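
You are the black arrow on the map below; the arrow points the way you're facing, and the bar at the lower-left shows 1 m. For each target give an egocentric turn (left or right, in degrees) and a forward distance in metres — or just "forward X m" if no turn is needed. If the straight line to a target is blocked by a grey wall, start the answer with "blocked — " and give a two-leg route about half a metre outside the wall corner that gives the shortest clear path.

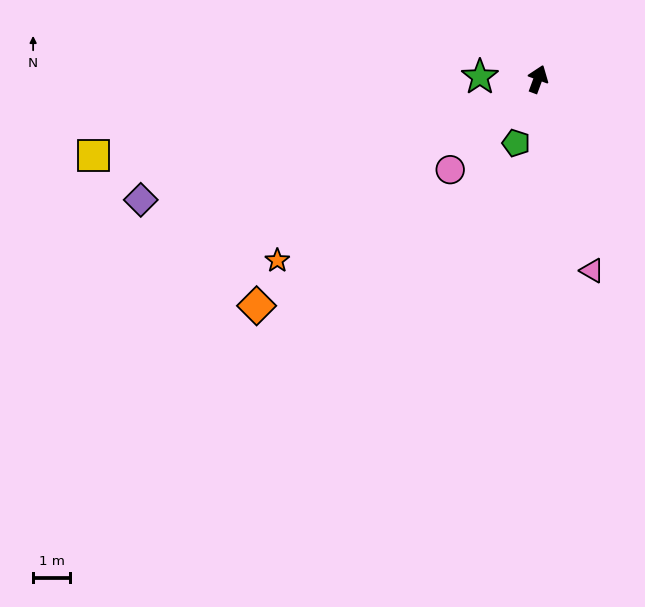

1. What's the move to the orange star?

turn left 145°, forward 8.5 m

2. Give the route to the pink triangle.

turn right 144°, forward 5.3 m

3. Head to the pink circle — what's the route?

turn left 156°, forward 3.4 m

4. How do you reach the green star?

turn left 108°, forward 1.6 m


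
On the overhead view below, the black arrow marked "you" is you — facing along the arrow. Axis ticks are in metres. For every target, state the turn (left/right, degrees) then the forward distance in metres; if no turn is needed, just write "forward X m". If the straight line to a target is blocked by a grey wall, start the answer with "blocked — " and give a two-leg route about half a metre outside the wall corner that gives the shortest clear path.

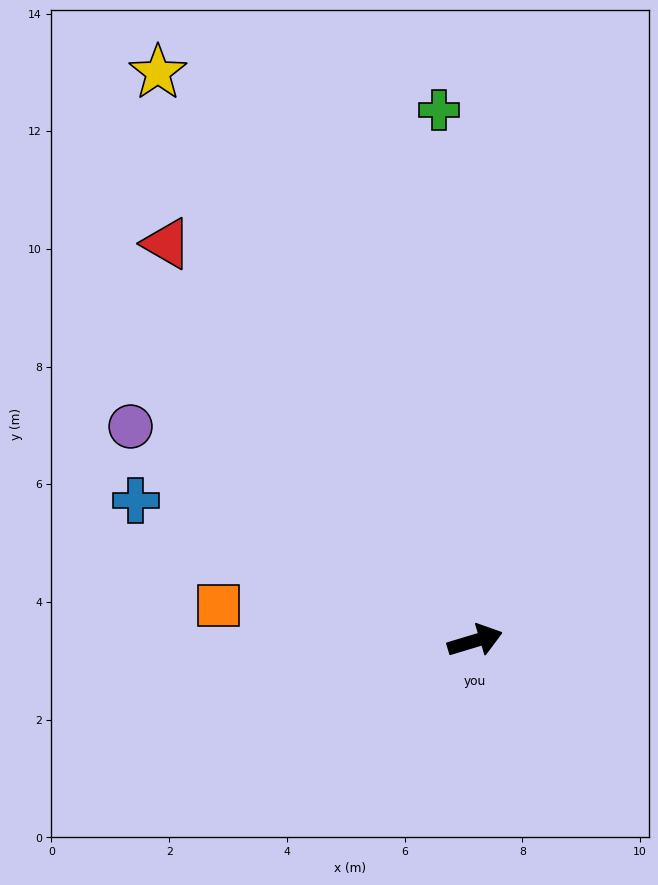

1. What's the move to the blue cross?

turn left 141°, forward 6.2 m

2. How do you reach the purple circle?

turn left 131°, forward 6.9 m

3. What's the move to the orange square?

turn left 155°, forward 4.4 m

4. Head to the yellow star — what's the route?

turn left 102°, forward 11.1 m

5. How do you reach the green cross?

turn left 77°, forward 9.0 m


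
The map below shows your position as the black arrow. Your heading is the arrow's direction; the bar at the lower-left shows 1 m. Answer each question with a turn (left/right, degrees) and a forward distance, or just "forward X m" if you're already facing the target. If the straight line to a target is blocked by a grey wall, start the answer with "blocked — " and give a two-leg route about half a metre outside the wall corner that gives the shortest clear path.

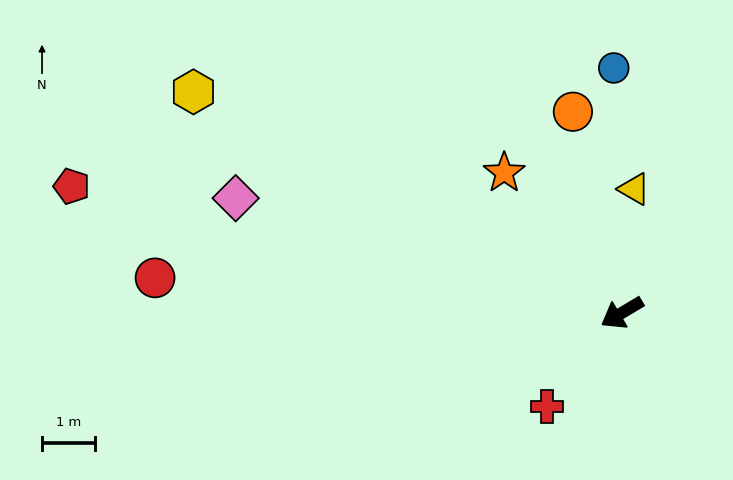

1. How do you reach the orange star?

turn right 81°, forward 3.5 m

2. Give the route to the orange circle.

turn right 107°, forward 3.9 m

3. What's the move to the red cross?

turn left 21°, forward 2.3 m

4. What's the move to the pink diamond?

turn right 47°, forward 7.6 m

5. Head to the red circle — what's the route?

turn right 35°, forward 8.9 m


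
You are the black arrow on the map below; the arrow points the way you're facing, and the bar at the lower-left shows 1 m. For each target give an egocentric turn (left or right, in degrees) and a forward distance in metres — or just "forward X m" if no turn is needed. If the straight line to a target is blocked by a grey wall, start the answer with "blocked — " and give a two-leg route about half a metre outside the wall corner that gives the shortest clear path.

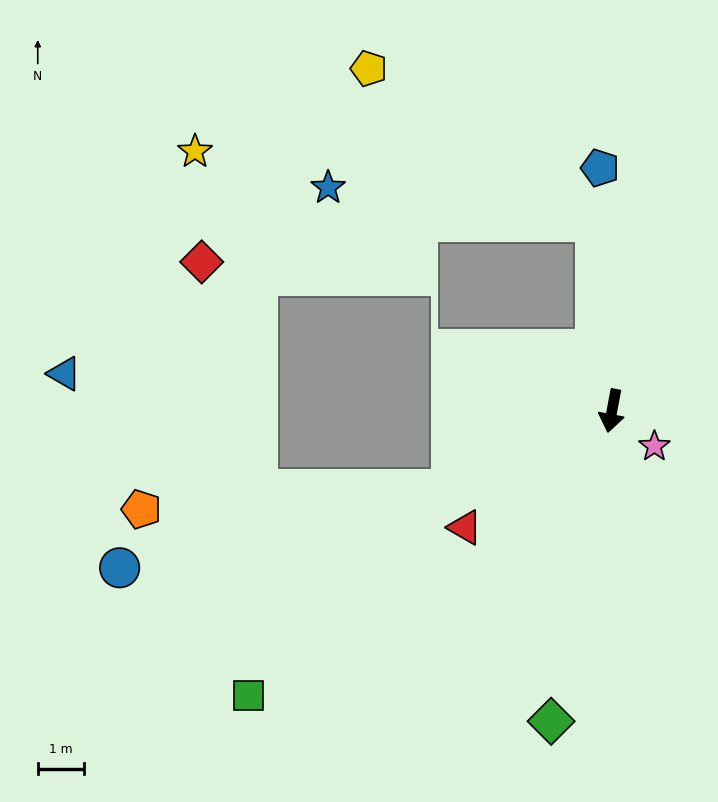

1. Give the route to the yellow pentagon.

blocked — turn right 164°, forward 4.1 m, then turn left 50°, forward 5.9 m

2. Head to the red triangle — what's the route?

turn right 41°, forward 4.0 m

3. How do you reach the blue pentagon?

turn right 167°, forward 5.2 m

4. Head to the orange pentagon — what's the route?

blocked — turn right 54°, forward 3.8 m, then turn right 22°, forward 6.7 m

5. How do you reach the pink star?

turn left 61°, forward 1.2 m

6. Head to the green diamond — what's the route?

forward 6.8 m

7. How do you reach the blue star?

blocked — turn right 164°, forward 4.1 m, then turn left 77°, forward 5.8 m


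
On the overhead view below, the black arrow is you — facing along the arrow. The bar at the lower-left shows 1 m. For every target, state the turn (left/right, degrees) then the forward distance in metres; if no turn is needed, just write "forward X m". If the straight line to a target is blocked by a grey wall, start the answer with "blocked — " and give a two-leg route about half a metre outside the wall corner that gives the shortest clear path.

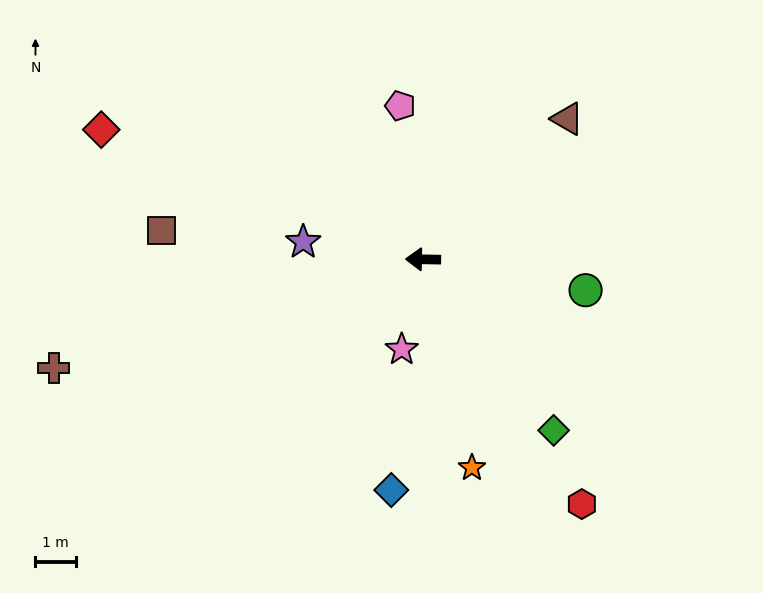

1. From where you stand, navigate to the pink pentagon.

turn right 81°, forward 3.8 m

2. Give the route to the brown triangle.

turn right 135°, forward 5.0 m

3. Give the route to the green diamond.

turn left 128°, forward 5.3 m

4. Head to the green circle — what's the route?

turn left 170°, forward 4.1 m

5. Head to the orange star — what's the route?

turn left 104°, forward 5.3 m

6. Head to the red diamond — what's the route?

turn right 21°, forward 8.5 m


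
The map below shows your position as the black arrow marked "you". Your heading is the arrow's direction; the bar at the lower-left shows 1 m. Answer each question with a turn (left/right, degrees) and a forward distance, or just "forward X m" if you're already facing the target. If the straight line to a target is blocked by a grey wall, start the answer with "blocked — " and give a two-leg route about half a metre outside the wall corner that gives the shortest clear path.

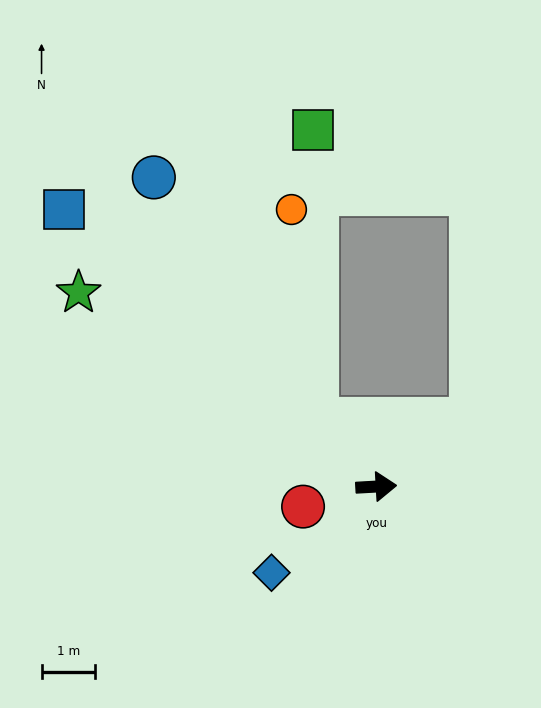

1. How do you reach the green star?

turn left 144°, forward 6.7 m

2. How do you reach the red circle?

turn right 168°, forward 1.4 m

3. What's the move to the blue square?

turn left 135°, forward 7.8 m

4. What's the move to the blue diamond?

turn right 144°, forward 2.5 m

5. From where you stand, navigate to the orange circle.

blocked — turn left 129°, forward 1.7 m, then turn right 36°, forward 4.0 m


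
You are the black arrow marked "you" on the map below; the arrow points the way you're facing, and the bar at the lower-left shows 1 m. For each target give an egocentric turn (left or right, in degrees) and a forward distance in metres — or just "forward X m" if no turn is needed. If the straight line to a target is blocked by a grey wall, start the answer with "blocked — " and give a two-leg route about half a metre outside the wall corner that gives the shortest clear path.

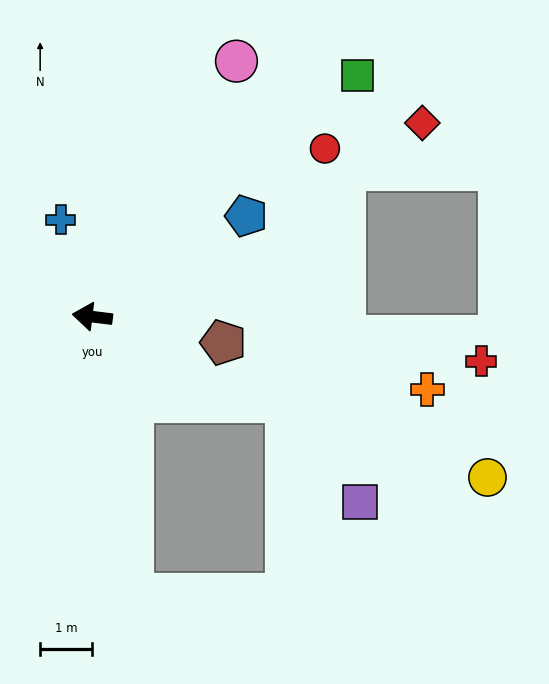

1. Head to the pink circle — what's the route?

turn right 112°, forward 5.7 m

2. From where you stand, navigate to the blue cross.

turn right 65°, forward 2.0 m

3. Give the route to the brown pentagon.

turn left 176°, forward 2.6 m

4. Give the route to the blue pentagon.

turn right 140°, forward 3.6 m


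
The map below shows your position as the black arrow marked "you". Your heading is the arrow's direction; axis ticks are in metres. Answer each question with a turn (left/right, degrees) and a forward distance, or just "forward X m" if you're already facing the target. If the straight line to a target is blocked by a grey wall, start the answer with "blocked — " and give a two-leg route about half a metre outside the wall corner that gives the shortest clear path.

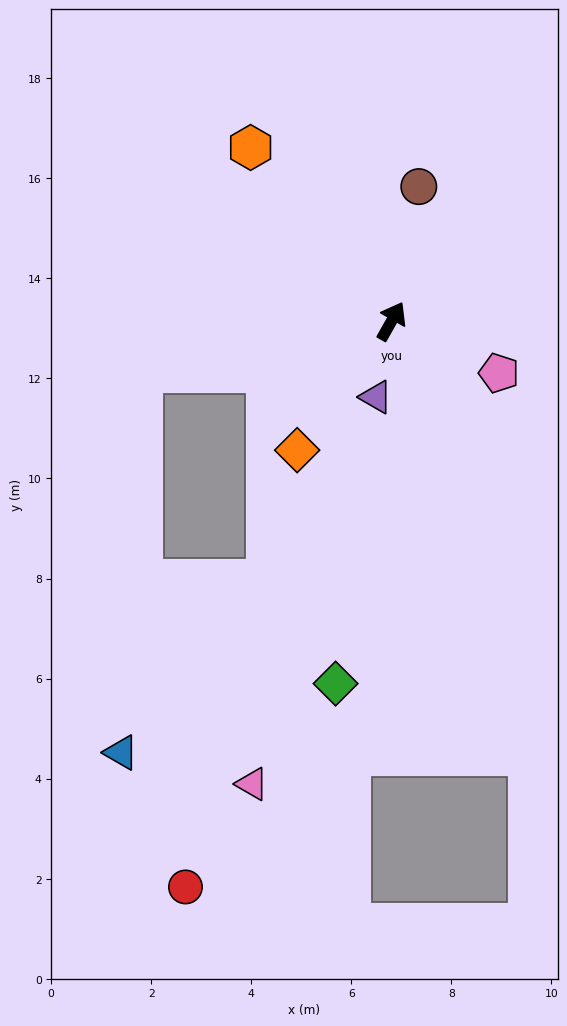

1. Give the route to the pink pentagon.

turn right 86°, forward 2.4 m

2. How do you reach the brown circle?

turn left 18°, forward 2.7 m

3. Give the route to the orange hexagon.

turn left 69°, forward 4.5 m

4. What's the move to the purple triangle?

turn right 162°, forward 1.5 m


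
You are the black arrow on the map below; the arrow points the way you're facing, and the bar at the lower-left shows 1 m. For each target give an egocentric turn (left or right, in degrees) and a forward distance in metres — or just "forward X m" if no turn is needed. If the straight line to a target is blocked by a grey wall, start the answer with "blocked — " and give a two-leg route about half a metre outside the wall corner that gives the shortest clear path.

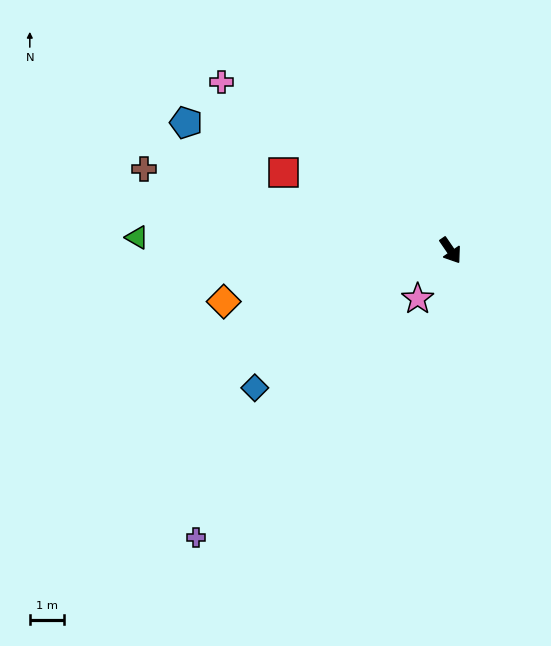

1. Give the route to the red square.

turn right 150°, forward 5.4 m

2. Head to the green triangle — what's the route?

turn right 127°, forward 9.1 m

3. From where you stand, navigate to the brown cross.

turn right 139°, forward 9.2 m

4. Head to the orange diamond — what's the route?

turn right 112°, forward 6.8 m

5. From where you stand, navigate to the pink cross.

turn right 161°, forward 8.2 m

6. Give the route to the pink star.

turn right 69°, forward 1.7 m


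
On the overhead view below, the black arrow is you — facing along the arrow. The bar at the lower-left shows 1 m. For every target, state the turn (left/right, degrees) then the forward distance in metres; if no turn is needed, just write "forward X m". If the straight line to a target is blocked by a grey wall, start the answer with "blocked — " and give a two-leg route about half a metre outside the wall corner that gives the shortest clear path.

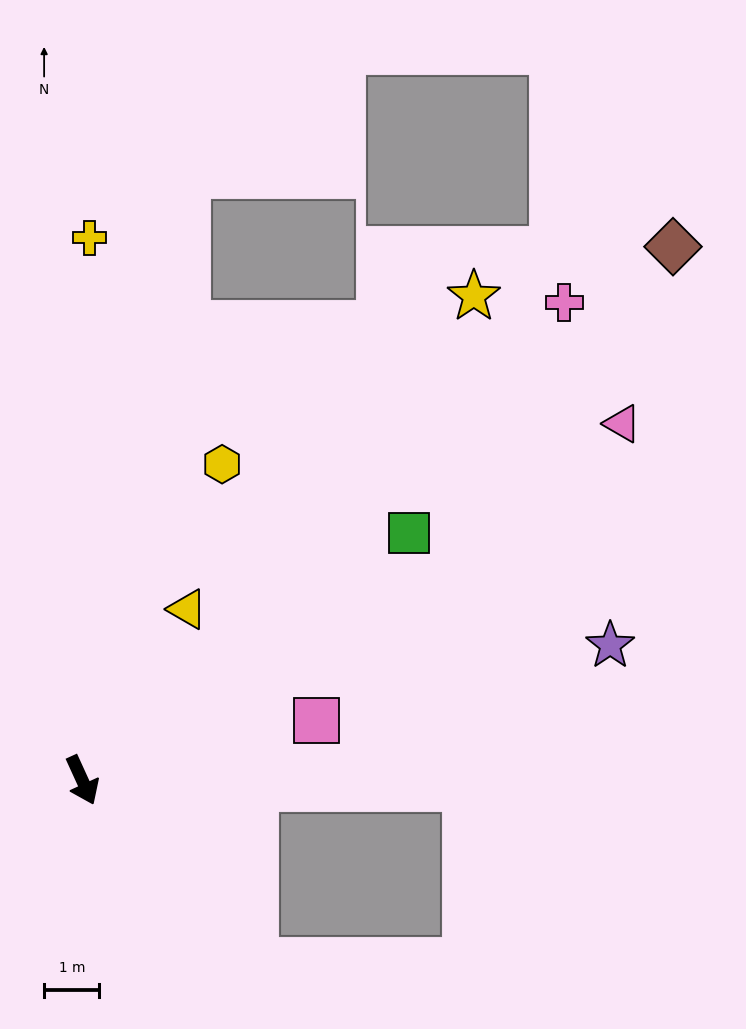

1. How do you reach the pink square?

turn left 80°, forward 4.4 m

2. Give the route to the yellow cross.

turn left 155°, forward 9.8 m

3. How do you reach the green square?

turn left 103°, forward 7.4 m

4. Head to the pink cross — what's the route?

turn left 110°, forward 12.3 m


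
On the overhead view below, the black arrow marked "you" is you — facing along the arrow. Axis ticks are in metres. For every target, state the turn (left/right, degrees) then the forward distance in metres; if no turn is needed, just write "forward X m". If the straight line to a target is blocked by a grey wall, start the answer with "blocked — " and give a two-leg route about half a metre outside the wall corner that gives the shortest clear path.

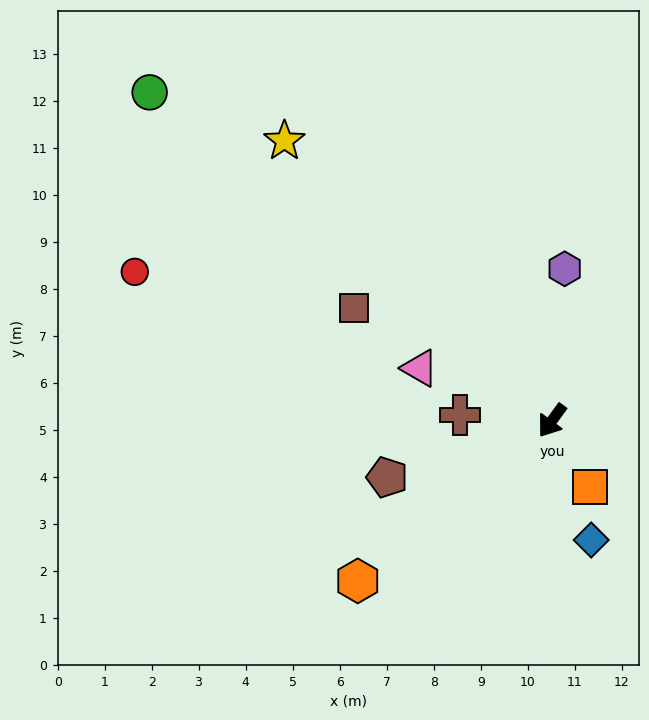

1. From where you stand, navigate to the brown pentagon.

turn right 35°, forward 3.7 m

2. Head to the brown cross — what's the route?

turn right 57°, forward 2.0 m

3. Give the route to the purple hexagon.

turn right 149°, forward 3.2 m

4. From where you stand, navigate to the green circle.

turn right 93°, forward 11.0 m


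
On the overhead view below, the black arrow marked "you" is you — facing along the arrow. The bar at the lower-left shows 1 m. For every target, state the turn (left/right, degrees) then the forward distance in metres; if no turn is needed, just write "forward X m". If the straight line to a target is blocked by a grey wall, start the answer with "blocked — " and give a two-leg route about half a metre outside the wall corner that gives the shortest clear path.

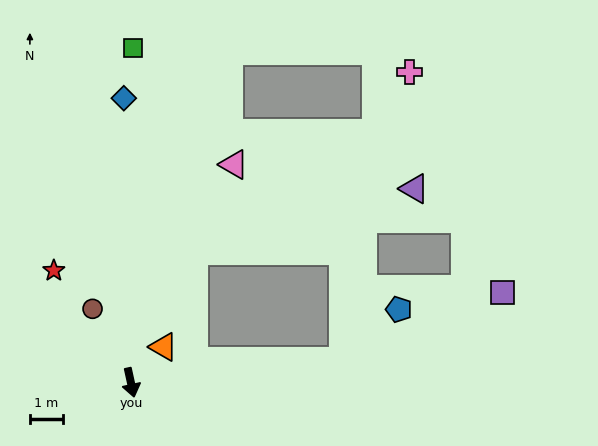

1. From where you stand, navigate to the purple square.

blocked — turn left 84°, forward 6.4 m, then turn left 17°, forward 5.3 m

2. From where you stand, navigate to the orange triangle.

turn left 125°, forward 1.5 m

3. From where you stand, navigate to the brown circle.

turn right 165°, forward 2.5 m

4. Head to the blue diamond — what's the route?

turn left 169°, forward 8.6 m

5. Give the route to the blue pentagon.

blocked — turn left 84°, forward 6.4 m, then turn left 36°, forward 2.3 m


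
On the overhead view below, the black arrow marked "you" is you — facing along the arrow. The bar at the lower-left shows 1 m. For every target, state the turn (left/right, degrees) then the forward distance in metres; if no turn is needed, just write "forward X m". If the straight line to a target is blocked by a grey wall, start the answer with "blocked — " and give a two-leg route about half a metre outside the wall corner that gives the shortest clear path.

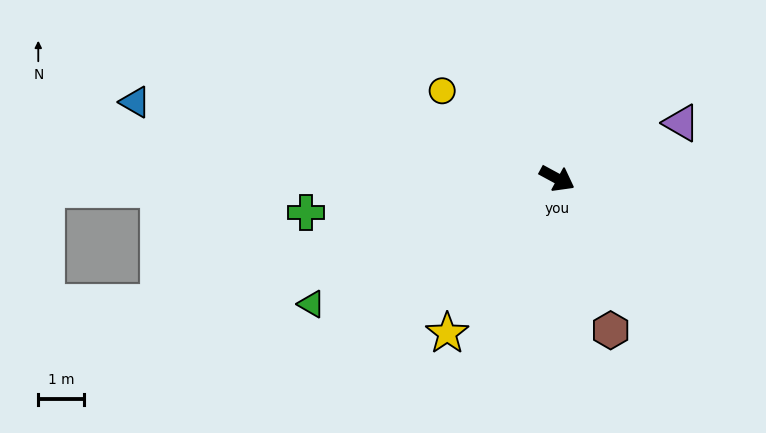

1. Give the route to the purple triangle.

turn left 53°, forward 3.0 m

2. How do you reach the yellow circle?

turn left 171°, forward 3.2 m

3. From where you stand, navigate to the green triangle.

turn right 124°, forward 6.1 m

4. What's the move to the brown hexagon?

turn right 42°, forward 3.5 m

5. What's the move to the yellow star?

turn right 97°, forward 4.2 m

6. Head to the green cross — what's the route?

turn right 144°, forward 5.6 m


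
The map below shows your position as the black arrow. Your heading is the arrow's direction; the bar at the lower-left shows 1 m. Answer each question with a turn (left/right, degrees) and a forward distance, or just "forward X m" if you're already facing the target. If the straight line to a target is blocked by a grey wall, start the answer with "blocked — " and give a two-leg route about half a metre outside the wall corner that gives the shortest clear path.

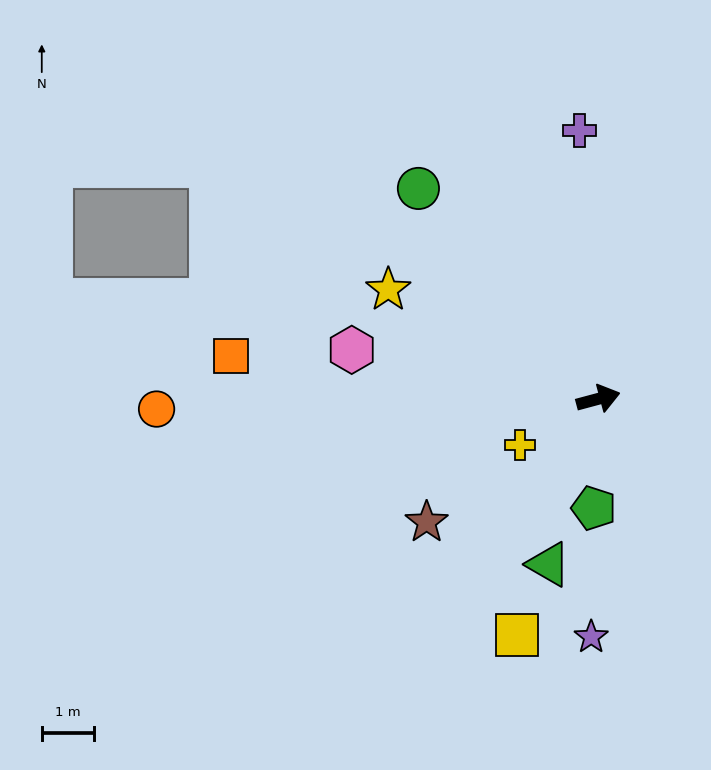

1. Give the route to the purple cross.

turn left 79°, forward 5.2 m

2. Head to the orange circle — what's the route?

turn left 166°, forward 8.5 m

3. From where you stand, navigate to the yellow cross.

turn right 164°, forward 1.8 m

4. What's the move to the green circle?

turn left 116°, forward 5.3 m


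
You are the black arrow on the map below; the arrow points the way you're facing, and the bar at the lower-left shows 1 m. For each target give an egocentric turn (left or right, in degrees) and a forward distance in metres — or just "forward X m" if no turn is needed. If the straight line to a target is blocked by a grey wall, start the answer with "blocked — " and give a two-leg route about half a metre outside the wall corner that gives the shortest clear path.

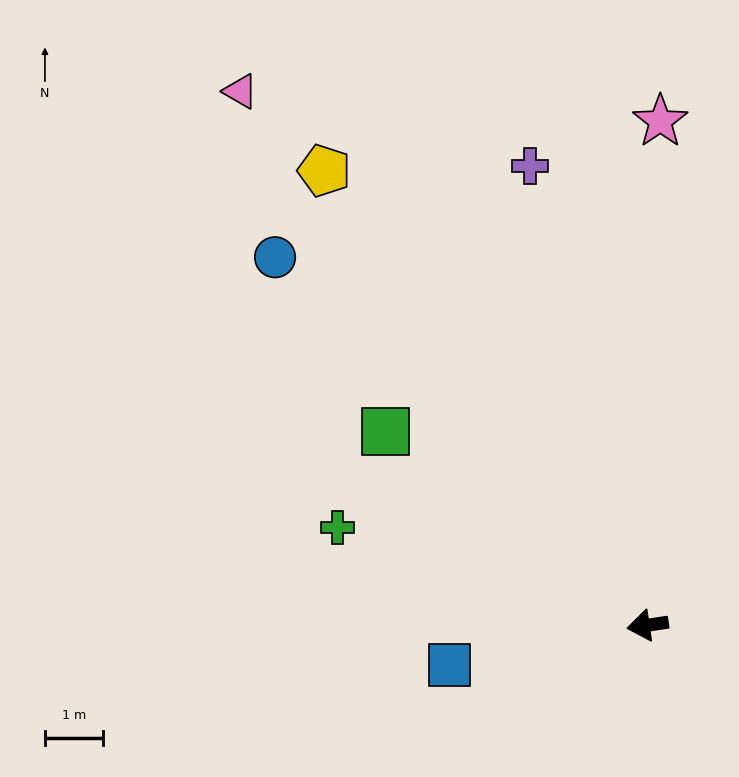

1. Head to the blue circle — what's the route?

turn right 53°, forward 9.0 m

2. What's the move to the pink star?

turn right 100°, forward 8.7 m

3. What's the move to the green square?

turn right 45°, forward 5.6 m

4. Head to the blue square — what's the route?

turn left 3°, forward 3.5 m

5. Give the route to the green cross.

turn right 26°, forward 5.6 m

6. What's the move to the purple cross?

turn right 84°, forward 8.2 m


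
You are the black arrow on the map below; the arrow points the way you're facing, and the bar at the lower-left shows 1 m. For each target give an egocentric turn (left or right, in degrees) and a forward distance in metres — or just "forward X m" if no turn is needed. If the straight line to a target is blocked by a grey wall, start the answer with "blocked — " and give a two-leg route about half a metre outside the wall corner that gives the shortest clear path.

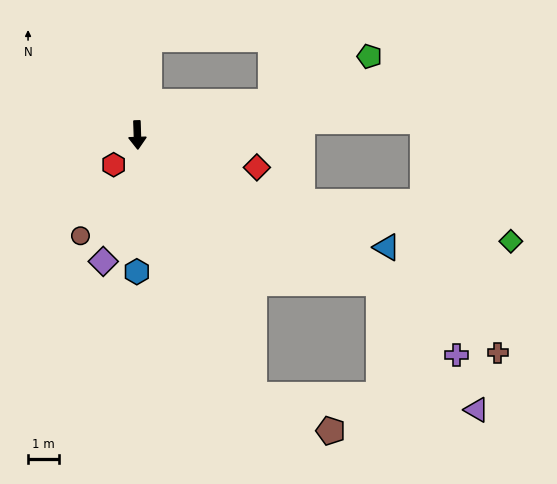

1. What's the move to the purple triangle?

blocked — turn left 57°, forward 9.1 m, then turn right 21°, forward 5.1 m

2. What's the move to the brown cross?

turn left 57°, forward 13.5 m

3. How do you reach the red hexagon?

turn right 41°, forward 1.2 m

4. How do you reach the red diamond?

turn left 73°, forward 4.0 m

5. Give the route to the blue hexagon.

turn right 2°, forward 4.4 m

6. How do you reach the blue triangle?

turn left 64°, forward 8.8 m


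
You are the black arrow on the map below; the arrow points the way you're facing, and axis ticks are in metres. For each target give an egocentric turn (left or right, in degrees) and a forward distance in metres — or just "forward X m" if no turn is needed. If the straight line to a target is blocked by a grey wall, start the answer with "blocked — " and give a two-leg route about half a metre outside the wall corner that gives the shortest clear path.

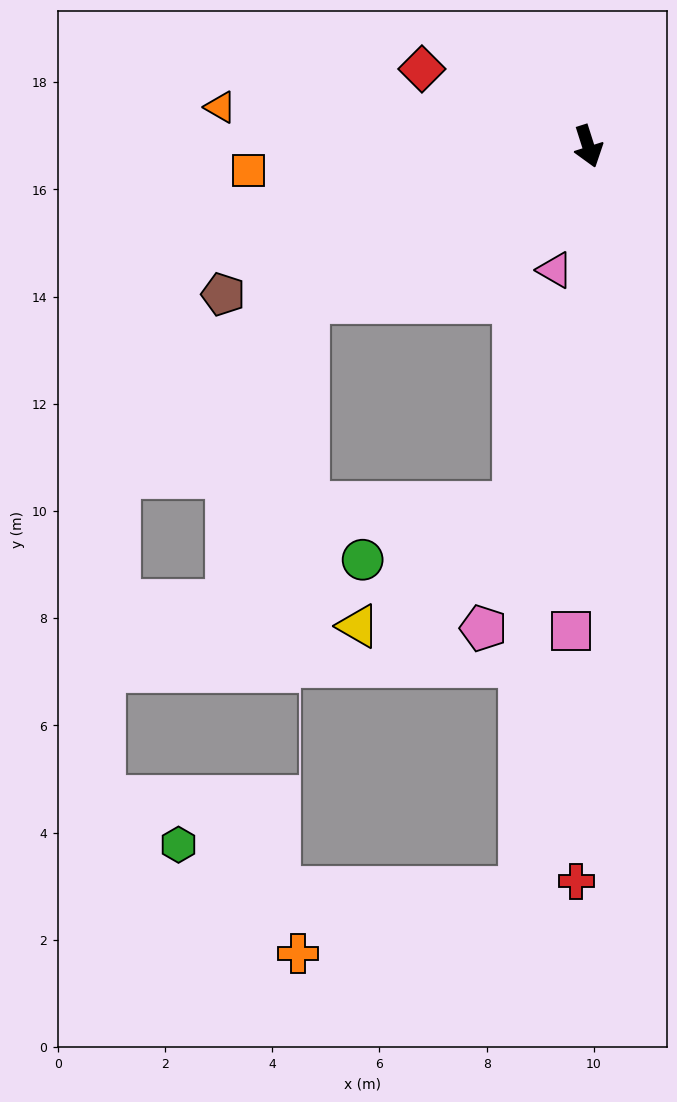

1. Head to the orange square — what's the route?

turn right 104°, forward 6.4 m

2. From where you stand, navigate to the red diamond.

turn right 133°, forward 3.4 m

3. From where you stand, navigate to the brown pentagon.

turn right 86°, forward 7.4 m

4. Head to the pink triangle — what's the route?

turn right 33°, forward 2.4 m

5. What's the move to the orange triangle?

turn right 114°, forward 6.9 m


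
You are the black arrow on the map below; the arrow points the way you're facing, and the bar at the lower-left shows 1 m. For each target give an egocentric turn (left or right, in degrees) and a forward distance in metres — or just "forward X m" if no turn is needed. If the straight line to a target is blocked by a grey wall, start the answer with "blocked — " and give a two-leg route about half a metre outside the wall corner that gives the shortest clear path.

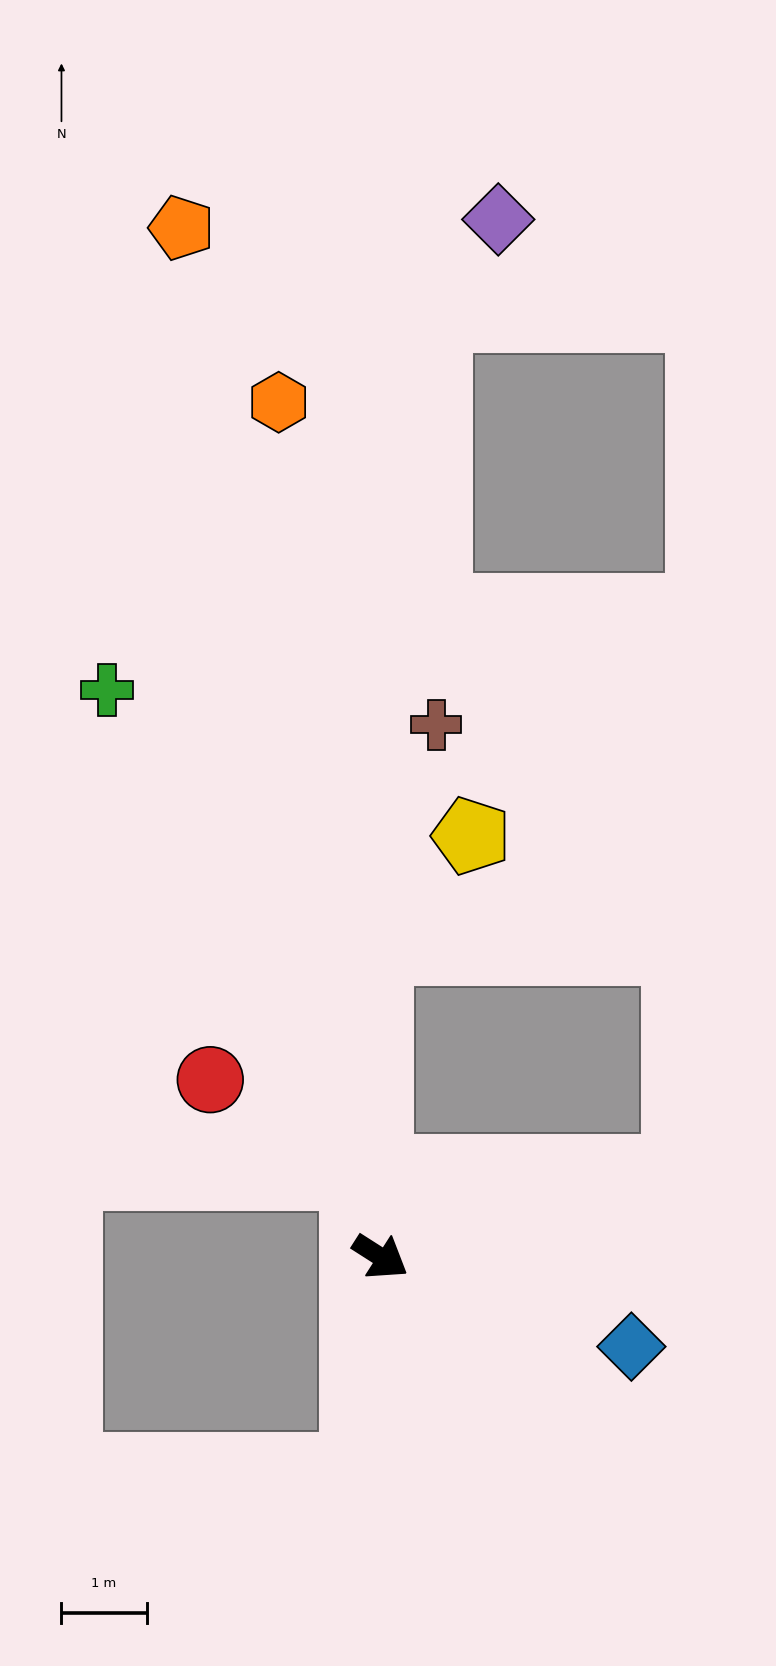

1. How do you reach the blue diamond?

turn left 13°, forward 3.1 m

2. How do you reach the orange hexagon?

turn left 129°, forward 10.1 m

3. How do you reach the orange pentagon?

turn left 133°, forward 12.3 m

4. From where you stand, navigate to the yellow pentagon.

blocked — turn left 123°, forward 3.6 m, then turn right 40°, forward 1.7 m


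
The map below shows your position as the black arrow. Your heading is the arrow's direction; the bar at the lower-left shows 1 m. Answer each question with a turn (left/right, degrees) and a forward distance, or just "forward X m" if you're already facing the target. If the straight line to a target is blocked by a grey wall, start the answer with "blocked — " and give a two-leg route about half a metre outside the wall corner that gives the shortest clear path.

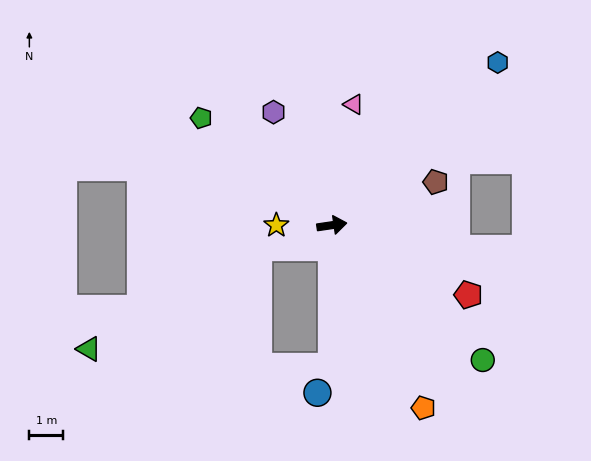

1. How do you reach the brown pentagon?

turn left 14°, forward 3.3 m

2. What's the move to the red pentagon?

turn right 35°, forward 4.5 m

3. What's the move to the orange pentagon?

turn right 72°, forward 6.0 m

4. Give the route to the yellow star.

turn left 172°, forward 1.6 m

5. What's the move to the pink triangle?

turn left 71°, forward 3.6 m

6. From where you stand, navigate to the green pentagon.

turn left 132°, forward 5.0 m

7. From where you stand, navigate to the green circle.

turn right 50°, forward 5.9 m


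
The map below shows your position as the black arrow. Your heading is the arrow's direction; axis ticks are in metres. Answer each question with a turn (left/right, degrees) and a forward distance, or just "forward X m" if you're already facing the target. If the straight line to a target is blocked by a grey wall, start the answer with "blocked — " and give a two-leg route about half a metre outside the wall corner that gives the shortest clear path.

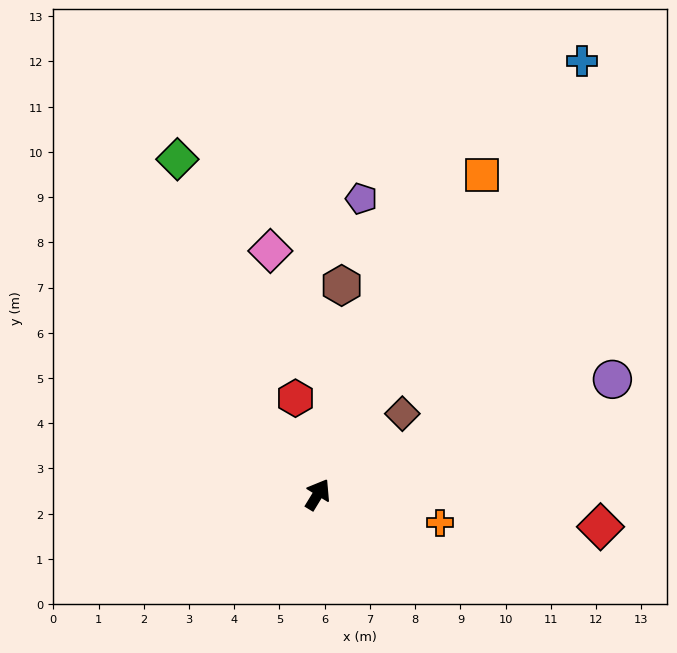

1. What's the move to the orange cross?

turn right 72°, forward 2.8 m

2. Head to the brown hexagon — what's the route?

turn left 25°, forward 4.7 m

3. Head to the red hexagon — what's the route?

turn left 44°, forward 2.2 m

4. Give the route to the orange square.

turn left 4°, forward 7.9 m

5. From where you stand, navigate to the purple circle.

turn right 37°, forward 7.0 m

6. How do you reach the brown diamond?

turn right 15°, forward 2.6 m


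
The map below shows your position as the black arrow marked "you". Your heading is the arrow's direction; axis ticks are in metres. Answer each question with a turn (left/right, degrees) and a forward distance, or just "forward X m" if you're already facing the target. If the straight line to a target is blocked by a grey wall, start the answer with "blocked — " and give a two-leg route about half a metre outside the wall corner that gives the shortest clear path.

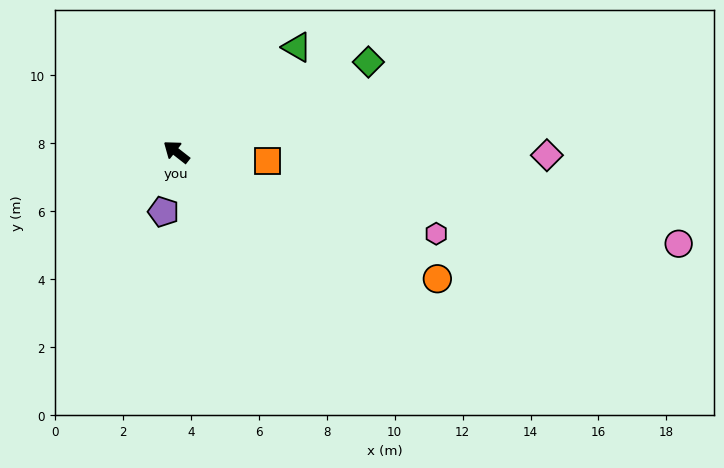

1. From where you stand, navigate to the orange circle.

turn right 168°, forward 8.5 m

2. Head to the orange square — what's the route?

turn right 148°, forward 2.7 m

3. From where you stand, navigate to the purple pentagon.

turn left 116°, forward 1.8 m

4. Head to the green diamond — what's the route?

turn right 117°, forward 6.2 m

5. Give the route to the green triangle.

turn right 101°, forward 4.7 m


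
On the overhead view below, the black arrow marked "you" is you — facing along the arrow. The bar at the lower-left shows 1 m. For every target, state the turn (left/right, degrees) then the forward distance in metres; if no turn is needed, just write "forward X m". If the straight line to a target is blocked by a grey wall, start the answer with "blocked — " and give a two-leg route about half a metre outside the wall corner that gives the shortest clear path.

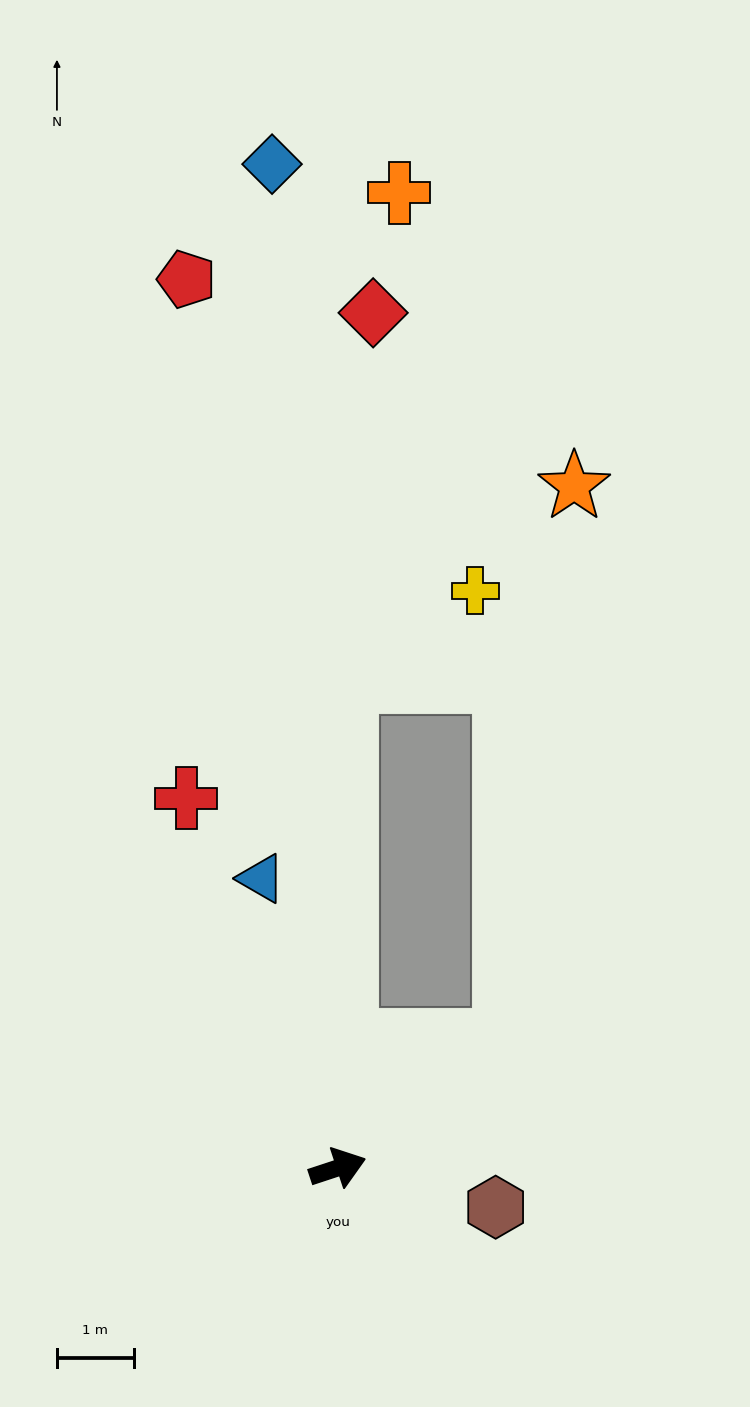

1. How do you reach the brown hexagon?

turn right 32°, forward 2.1 m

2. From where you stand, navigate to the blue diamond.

turn left 76°, forward 13.1 m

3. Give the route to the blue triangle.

turn left 87°, forward 3.9 m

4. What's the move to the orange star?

blocked — turn left 19°, forward 2.7 m, then turn left 46°, forward 7.3 m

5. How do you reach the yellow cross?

blocked — turn left 71°, forward 6.3 m, then turn right 55°, forward 2.1 m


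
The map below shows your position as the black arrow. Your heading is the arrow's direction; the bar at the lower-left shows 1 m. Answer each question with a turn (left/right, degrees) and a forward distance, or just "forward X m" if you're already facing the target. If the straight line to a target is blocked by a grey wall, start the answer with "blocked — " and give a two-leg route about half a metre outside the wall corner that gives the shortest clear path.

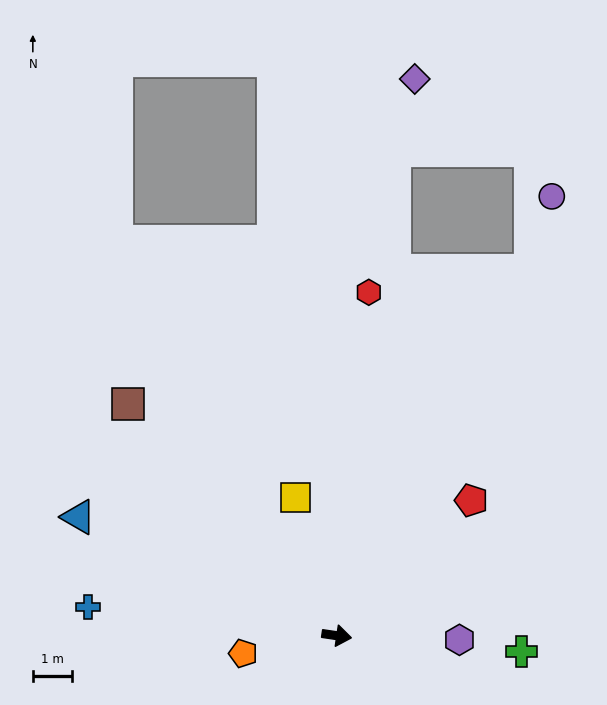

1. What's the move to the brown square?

turn left 140°, forward 8.0 m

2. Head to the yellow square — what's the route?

turn left 115°, forward 3.7 m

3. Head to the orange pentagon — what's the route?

turn right 161°, forward 2.4 m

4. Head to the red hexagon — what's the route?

turn left 93°, forward 8.9 m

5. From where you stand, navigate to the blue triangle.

turn left 164°, forward 7.3 m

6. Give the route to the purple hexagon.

turn left 6°, forward 3.2 m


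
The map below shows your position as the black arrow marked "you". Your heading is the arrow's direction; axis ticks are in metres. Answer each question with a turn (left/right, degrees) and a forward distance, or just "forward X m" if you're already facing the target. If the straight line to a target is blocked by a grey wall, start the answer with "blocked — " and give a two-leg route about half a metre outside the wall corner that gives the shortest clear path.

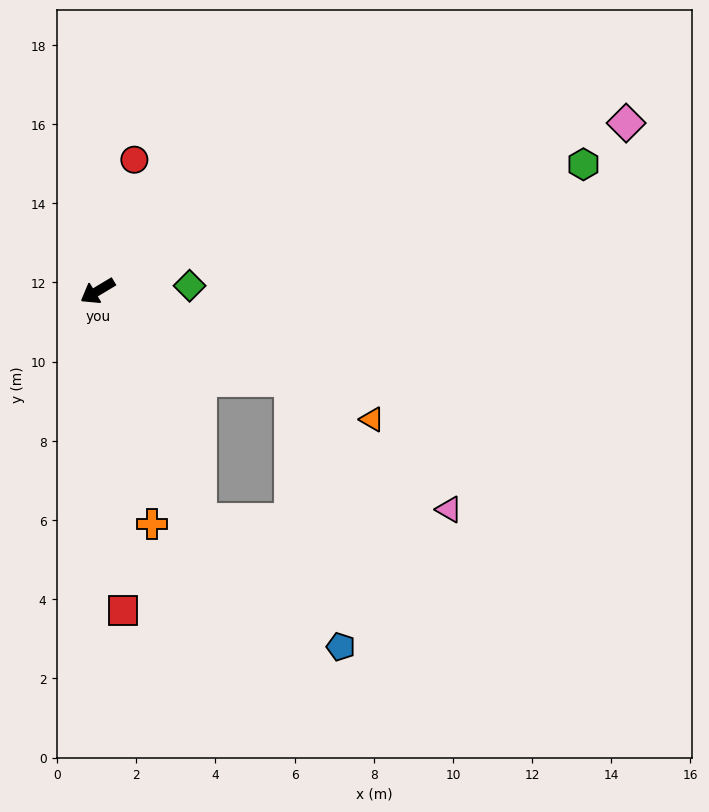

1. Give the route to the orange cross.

turn left 72°, forward 6.0 m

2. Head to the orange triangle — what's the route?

turn left 124°, forward 7.7 m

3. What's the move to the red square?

turn left 64°, forward 8.1 m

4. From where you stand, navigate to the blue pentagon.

blocked — turn left 83°, forward 6.3 m, then turn left 24°, forward 4.8 m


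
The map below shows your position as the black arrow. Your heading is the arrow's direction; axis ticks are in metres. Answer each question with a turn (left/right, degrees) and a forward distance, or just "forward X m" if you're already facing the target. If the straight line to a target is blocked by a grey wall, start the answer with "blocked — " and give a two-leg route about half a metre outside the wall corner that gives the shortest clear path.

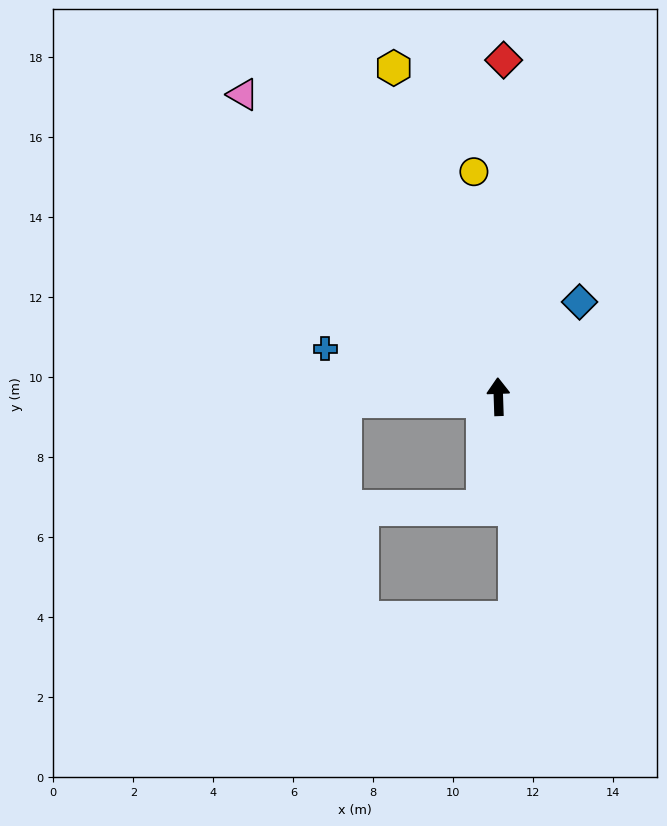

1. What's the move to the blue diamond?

turn right 42°, forward 3.1 m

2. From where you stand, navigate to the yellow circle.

turn left 4°, forward 5.7 m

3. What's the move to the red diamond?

turn right 3°, forward 8.4 m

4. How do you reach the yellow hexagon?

turn left 16°, forward 8.6 m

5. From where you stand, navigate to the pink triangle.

turn left 38°, forward 9.9 m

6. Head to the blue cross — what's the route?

turn left 73°, forward 4.5 m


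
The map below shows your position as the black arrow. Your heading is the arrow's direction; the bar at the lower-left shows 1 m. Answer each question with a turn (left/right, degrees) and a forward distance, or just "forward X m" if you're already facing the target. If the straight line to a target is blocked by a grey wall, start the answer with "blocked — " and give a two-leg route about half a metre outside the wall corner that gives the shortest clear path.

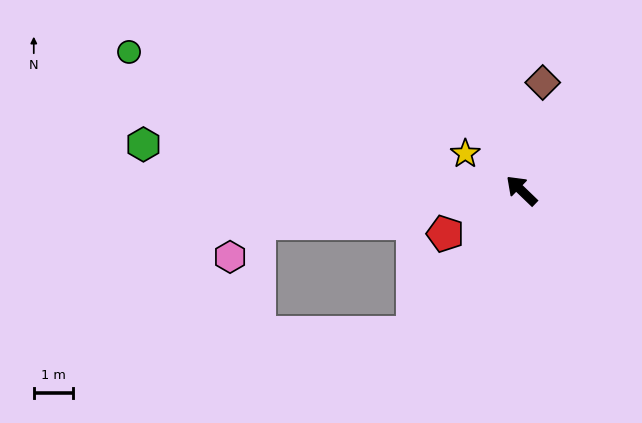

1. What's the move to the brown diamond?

turn right 57°, forward 2.8 m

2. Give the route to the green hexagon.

turn left 37°, forward 9.7 m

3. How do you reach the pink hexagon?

blocked — turn left 51°, forward 6.8 m, then turn left 42°, forward 1.1 m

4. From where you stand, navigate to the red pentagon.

turn left 73°, forward 2.2 m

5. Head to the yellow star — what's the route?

turn left 11°, forward 1.7 m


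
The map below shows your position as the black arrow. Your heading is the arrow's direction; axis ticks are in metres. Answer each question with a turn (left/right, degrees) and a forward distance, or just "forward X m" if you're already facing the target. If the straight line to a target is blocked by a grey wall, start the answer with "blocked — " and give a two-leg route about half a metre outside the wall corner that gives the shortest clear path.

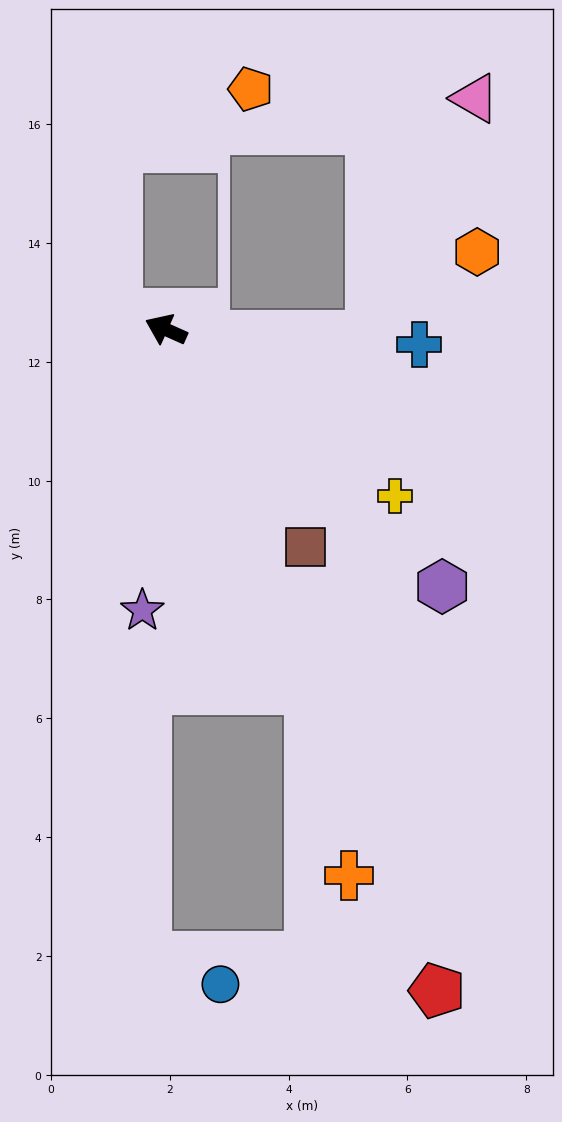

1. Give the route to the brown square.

turn left 147°, forward 4.4 m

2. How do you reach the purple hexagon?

turn left 161°, forward 6.4 m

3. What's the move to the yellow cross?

turn left 168°, forward 4.8 m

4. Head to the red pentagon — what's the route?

turn left 136°, forward 12.0 m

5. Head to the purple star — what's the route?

turn left 109°, forward 4.7 m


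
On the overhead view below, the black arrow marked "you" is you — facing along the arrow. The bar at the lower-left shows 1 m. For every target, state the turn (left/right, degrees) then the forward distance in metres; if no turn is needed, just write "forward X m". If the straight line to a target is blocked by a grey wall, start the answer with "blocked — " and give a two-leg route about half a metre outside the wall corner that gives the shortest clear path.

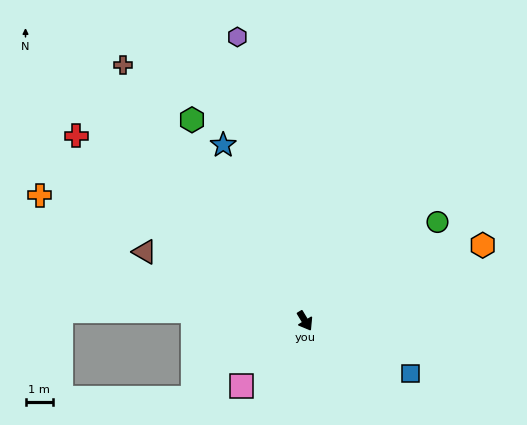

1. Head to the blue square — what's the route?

turn left 32°, forward 4.3 m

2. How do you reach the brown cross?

turn right 176°, forward 11.5 m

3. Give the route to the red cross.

turn right 160°, forward 10.8 m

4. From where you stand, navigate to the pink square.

turn right 76°, forward 3.3 m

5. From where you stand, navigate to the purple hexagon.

turn left 162°, forward 10.7 m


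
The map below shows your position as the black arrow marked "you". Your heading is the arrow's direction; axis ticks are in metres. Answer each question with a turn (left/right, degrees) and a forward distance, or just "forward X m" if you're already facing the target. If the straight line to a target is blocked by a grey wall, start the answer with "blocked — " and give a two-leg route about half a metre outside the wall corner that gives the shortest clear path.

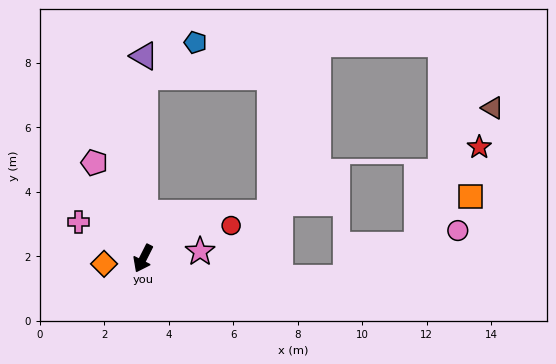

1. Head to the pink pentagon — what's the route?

turn right 126°, forward 3.3 m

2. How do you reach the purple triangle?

turn right 153°, forward 6.3 m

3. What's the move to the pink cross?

turn right 92°, forward 2.3 m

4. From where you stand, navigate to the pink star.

turn left 124°, forward 1.8 m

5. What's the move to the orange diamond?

turn right 55°, forward 1.2 m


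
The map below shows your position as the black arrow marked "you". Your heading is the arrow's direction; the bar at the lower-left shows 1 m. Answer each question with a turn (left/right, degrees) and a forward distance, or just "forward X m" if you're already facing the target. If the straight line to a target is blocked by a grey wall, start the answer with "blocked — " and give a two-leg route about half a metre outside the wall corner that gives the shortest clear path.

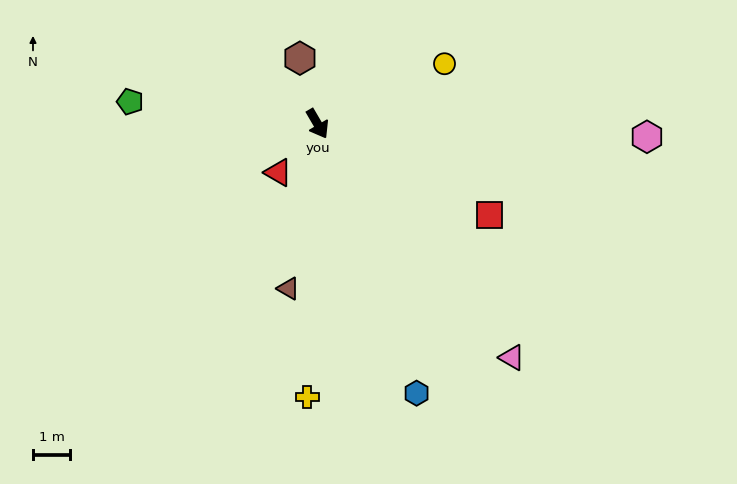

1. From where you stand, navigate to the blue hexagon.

turn right 10°, forward 7.7 m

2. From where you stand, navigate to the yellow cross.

turn right 32°, forward 7.3 m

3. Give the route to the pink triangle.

turn left 9°, forward 8.2 m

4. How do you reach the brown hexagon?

turn left 165°, forward 1.8 m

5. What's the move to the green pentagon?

turn right 127°, forward 5.1 m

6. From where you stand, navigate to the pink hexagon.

turn left 57°, forward 8.9 m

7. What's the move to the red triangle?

turn right 69°, forward 1.7 m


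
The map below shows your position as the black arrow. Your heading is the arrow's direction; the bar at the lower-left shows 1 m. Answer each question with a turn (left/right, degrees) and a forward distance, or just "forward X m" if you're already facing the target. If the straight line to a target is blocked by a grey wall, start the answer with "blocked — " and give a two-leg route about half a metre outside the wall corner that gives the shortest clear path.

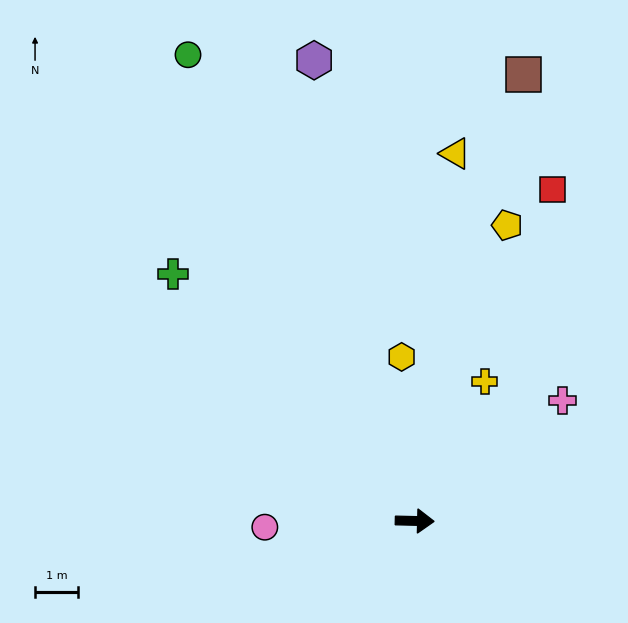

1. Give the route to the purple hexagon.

turn left 104°, forward 10.9 m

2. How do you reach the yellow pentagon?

turn left 74°, forward 7.1 m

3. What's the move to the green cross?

turn left 136°, forward 8.0 m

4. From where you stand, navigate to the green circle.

turn left 117°, forward 12.0 m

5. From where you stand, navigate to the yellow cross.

turn left 65°, forward 3.6 m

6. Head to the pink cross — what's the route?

turn left 40°, forward 4.4 m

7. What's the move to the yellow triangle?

turn left 85°, forward 8.5 m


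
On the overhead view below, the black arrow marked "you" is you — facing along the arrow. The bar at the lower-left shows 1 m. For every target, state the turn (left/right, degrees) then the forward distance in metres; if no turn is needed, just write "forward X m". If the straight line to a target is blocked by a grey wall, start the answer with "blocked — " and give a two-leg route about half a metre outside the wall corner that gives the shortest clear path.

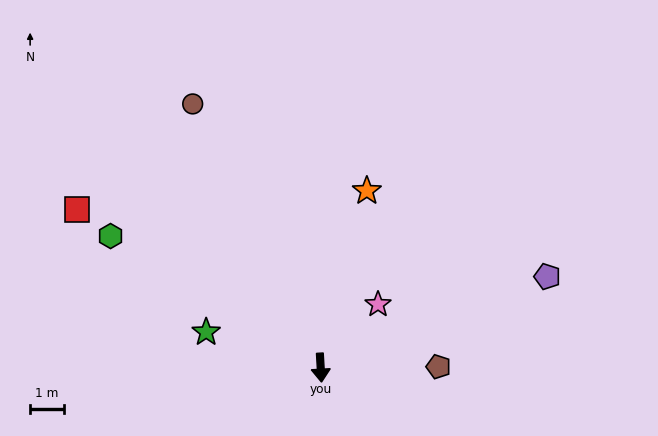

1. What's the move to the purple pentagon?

turn left 109°, forward 7.2 m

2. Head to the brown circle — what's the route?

turn right 157°, forward 8.6 m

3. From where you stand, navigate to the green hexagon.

turn right 125°, forward 7.3 m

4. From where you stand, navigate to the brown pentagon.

turn left 87°, forward 3.5 m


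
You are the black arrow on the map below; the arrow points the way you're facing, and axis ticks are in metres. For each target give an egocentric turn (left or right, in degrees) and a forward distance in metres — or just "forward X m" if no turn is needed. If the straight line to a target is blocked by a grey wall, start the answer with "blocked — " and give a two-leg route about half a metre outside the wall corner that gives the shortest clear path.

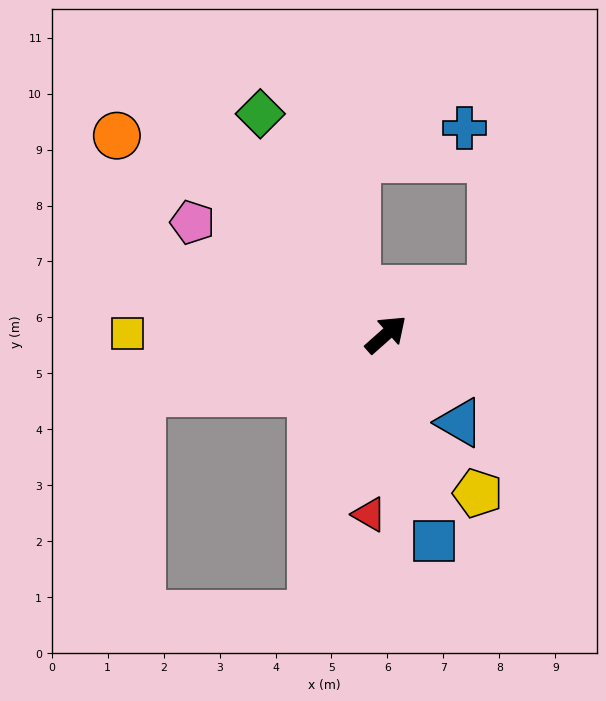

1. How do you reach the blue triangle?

turn right 92°, forward 2.1 m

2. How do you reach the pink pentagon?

turn left 108°, forward 4.0 m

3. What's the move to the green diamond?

turn left 78°, forward 4.5 m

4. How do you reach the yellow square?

turn left 138°, forward 4.6 m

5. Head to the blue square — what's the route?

turn right 119°, forward 3.8 m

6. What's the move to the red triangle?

turn right 137°, forward 3.2 m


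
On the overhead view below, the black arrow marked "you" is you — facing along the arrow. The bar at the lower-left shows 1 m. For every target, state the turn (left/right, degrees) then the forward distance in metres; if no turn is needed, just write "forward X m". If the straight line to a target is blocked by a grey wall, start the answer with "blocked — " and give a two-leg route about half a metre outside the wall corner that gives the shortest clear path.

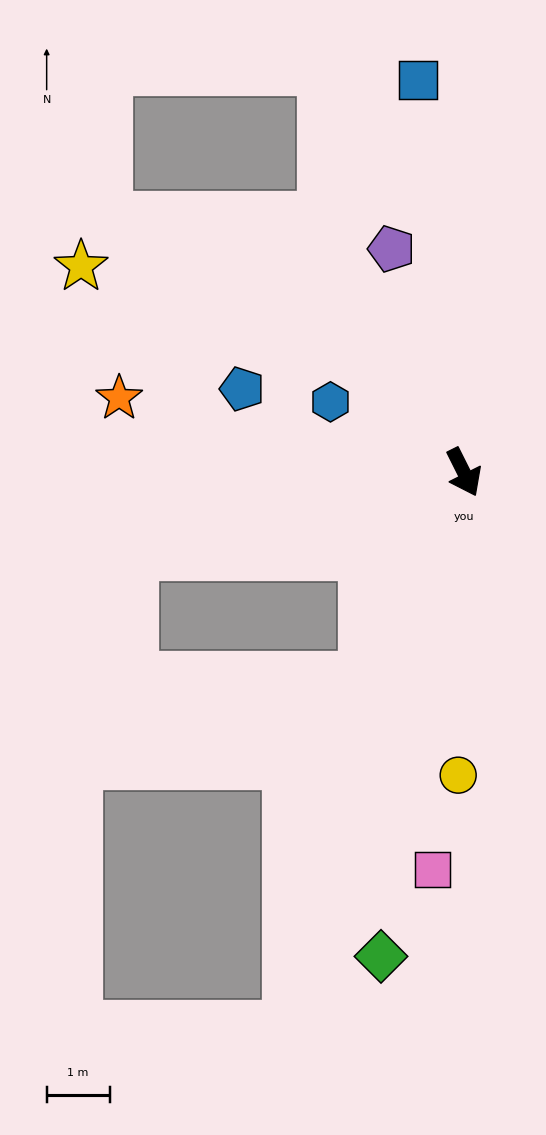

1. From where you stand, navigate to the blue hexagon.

turn right 144°, forward 2.4 m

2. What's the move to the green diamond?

turn right 36°, forward 7.8 m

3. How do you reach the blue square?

turn left 160°, forward 6.3 m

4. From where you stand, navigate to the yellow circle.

turn right 28°, forward 4.8 m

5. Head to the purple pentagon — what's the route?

turn left 171°, forward 3.7 m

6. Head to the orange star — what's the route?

turn right 129°, forward 5.6 m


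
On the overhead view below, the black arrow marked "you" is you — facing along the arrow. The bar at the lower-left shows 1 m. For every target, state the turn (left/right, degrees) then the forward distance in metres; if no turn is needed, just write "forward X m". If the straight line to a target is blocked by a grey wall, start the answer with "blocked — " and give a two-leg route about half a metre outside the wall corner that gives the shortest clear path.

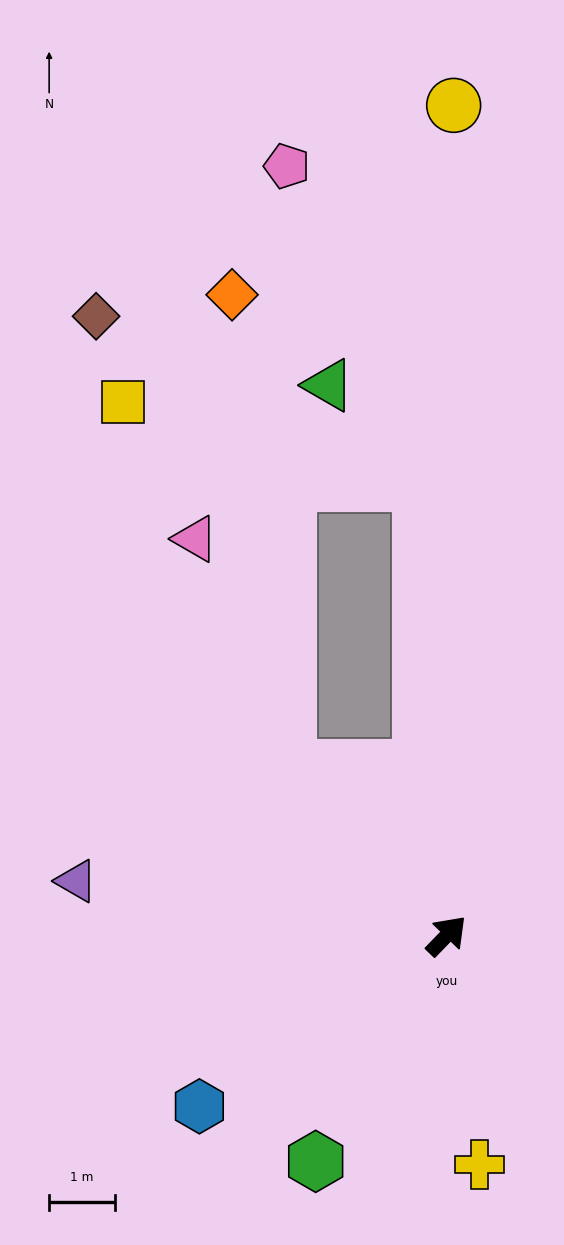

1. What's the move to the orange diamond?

blocked — turn left 87°, forward 3.5 m, then turn right 36°, forward 7.2 m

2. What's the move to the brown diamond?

blocked — turn left 47°, forward 6.9 m, then turn left 60°, forward 5.6 m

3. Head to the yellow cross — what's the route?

turn right 128°, forward 3.5 m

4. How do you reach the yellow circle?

turn left 44°, forward 12.6 m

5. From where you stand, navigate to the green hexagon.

turn right 166°, forward 4.0 m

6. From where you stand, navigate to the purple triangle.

turn left 126°, forward 5.7 m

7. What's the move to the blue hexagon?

turn left 169°, forward 4.6 m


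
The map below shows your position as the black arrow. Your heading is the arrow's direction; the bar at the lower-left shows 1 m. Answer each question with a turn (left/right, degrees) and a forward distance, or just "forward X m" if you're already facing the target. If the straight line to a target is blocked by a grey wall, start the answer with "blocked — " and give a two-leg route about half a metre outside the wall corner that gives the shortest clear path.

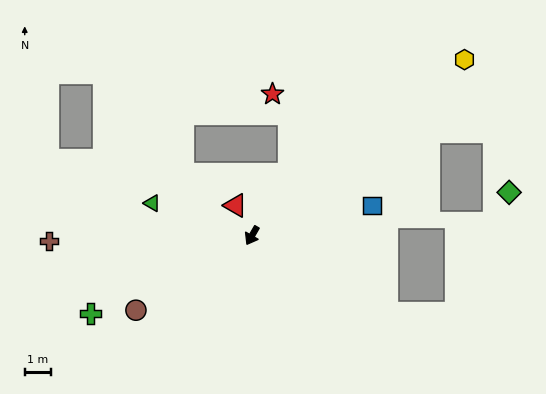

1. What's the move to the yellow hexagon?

turn left 160°, forward 10.4 m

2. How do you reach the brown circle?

turn right 27°, forward 5.2 m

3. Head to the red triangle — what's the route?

turn right 121°, forward 1.3 m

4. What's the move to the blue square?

turn left 134°, forward 4.7 m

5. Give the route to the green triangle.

turn right 78°, forward 4.0 m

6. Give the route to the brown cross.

turn right 59°, forward 7.7 m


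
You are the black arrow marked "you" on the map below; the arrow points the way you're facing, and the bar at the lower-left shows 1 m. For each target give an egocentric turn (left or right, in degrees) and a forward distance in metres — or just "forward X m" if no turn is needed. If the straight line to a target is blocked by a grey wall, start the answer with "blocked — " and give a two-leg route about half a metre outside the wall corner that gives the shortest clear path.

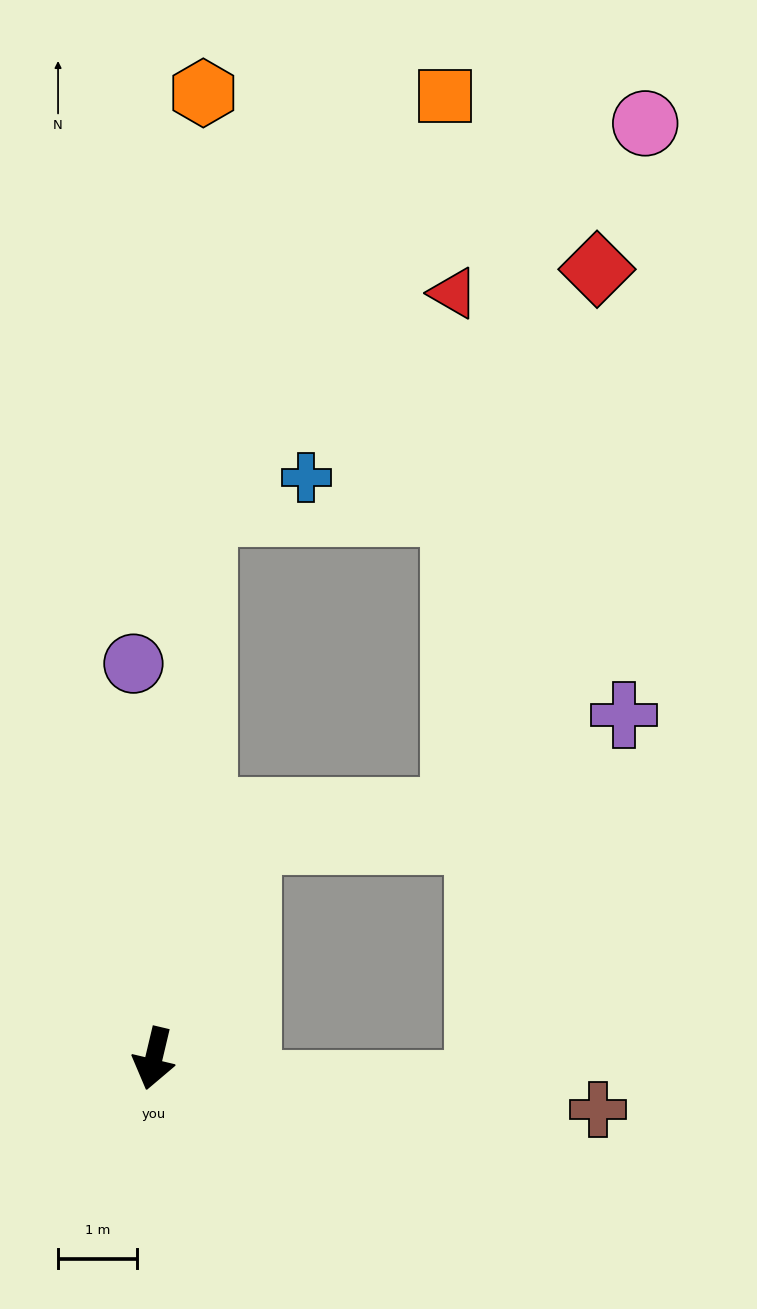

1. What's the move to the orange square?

blocked — turn right 172°, forward 6.9 m, then turn right 25°, forward 6.1 m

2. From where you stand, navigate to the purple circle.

turn right 164°, forward 5.0 m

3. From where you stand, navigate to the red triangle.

blocked — turn right 172°, forward 6.9 m, then turn right 43°, forward 4.2 m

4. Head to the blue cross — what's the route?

blocked — turn right 172°, forward 6.9 m, then turn right 66°, forward 1.4 m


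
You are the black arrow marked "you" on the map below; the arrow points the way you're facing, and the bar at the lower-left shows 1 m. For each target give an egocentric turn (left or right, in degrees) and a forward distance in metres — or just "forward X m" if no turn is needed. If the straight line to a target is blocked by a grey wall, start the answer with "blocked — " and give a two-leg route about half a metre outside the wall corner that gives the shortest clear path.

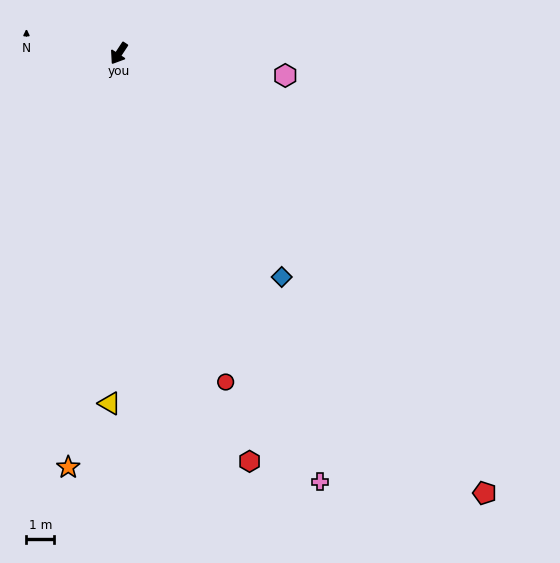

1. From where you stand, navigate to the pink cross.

turn left 58°, forward 16.9 m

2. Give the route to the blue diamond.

turn left 69°, forward 9.9 m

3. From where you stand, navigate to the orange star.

turn left 26°, forward 14.9 m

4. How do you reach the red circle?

turn left 51°, forward 12.4 m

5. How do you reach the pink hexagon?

turn left 116°, forward 6.0 m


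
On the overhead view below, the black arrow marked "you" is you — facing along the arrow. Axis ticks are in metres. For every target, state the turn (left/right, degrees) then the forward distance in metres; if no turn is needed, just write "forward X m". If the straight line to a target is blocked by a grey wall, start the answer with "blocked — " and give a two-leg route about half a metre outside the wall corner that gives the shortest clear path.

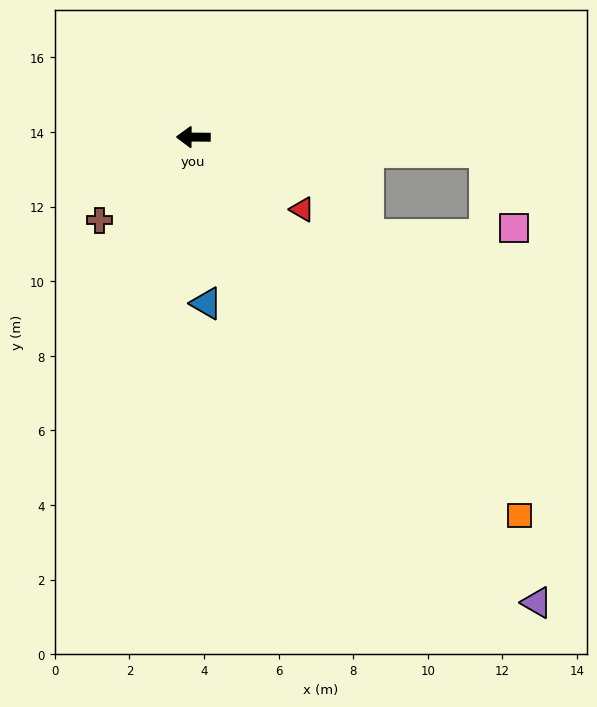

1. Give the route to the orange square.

turn left 131°, forward 13.4 m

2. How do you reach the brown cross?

turn left 42°, forward 3.4 m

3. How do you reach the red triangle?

turn left 147°, forward 3.5 m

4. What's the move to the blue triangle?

turn left 95°, forward 4.5 m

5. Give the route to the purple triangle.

turn left 127°, forward 15.5 m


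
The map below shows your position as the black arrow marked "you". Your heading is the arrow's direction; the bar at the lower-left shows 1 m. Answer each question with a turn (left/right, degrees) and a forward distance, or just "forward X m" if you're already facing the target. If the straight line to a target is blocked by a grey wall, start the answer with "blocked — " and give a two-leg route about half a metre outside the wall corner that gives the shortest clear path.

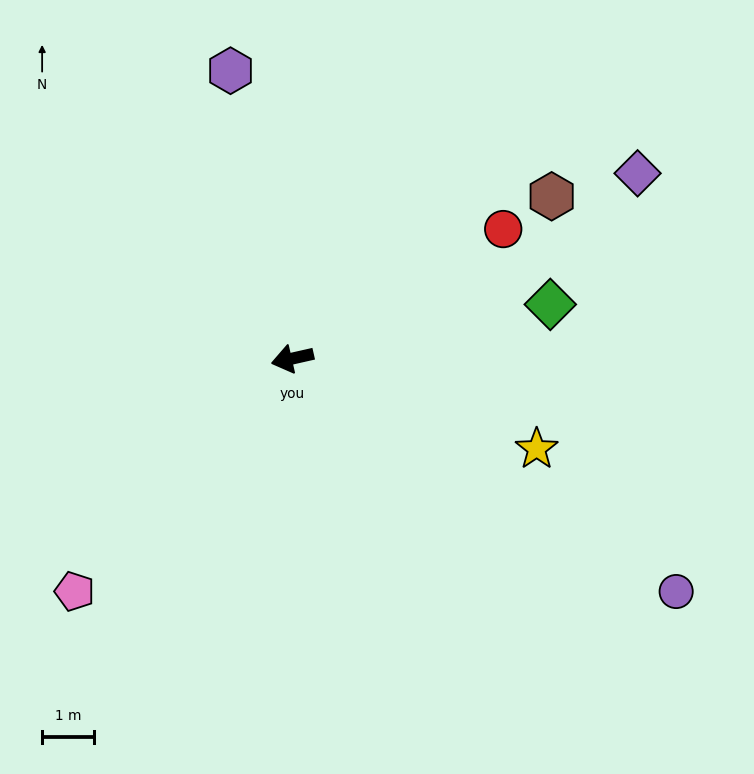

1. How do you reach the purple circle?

turn left 136°, forward 8.6 m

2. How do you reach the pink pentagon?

turn left 34°, forward 6.1 m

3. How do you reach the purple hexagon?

turn right 91°, forward 5.6 m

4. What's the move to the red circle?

turn right 161°, forward 4.7 m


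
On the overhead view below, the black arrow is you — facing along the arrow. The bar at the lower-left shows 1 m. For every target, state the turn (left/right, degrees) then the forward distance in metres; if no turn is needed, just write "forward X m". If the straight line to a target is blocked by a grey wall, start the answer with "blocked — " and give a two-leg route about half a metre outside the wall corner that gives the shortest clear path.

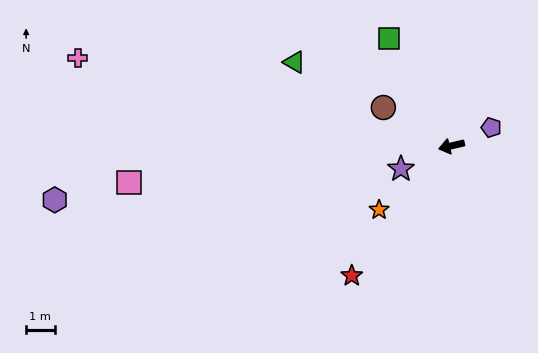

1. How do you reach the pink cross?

turn right 26°, forward 13.5 m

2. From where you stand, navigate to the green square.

turn right 73°, forward 4.4 m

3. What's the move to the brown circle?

turn right 43°, forward 2.8 m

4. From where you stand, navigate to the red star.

turn left 39°, forward 5.8 m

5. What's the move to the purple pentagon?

turn right 168°, forward 1.5 m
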